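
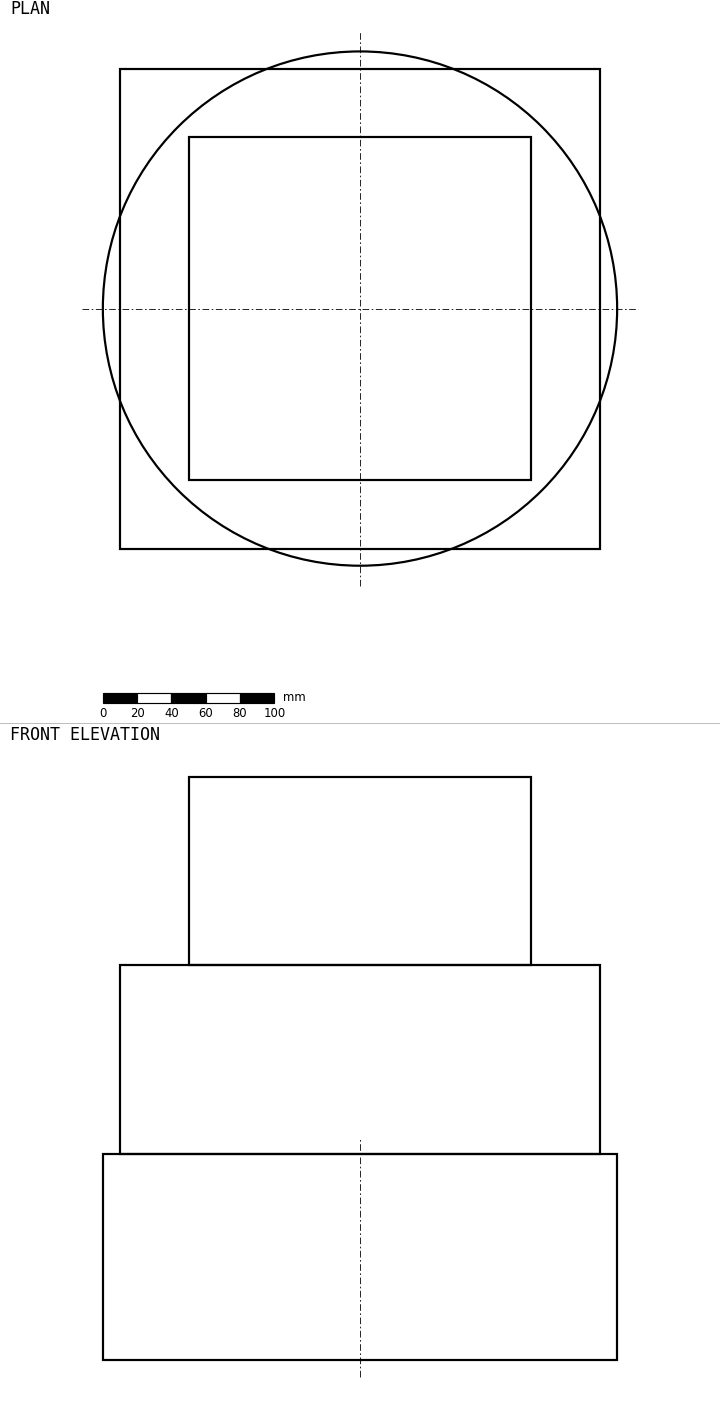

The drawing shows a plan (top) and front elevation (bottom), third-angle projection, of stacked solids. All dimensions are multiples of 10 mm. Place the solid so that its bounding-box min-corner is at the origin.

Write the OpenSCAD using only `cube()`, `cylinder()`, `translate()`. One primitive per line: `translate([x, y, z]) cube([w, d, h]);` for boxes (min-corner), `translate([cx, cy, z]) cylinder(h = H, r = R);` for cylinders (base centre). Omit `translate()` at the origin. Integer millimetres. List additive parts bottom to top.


translate([150, 150, 0]) cylinder(h = 120, r = 150);
translate([10, 10, 120]) cube([280, 280, 110]);
translate([50, 50, 230]) cube([200, 200, 110]);


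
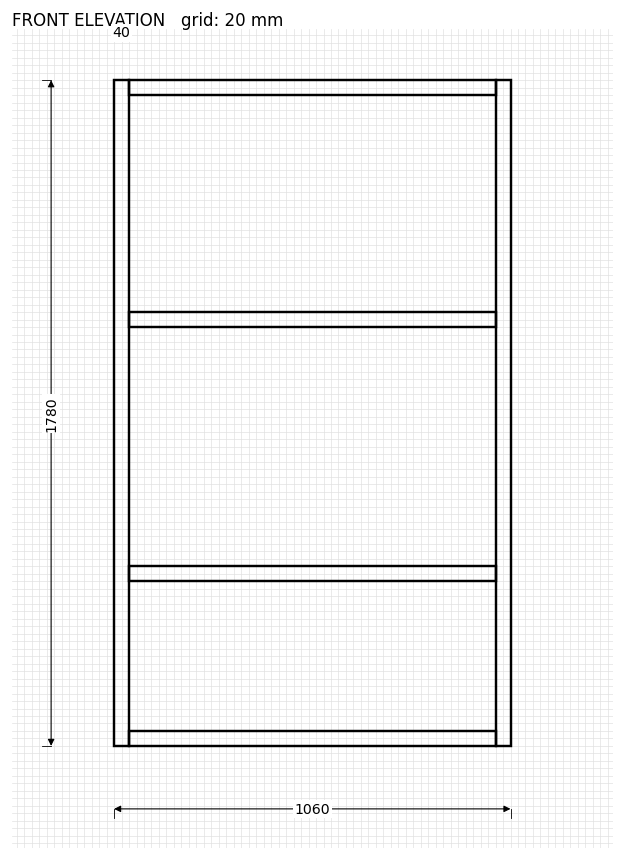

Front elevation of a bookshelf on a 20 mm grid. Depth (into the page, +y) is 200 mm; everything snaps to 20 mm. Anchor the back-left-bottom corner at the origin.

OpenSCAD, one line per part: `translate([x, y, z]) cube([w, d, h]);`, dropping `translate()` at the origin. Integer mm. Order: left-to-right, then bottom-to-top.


cube([40, 200, 1780]);
translate([40, 0, 0]) cube([980, 200, 40]);
translate([40, 0, 440]) cube([980, 200, 40]);
translate([40, 0, 1120]) cube([980, 200, 40]);
translate([40, 0, 1740]) cube([980, 200, 40]);
translate([1020, 0, 0]) cube([40, 200, 1780]);


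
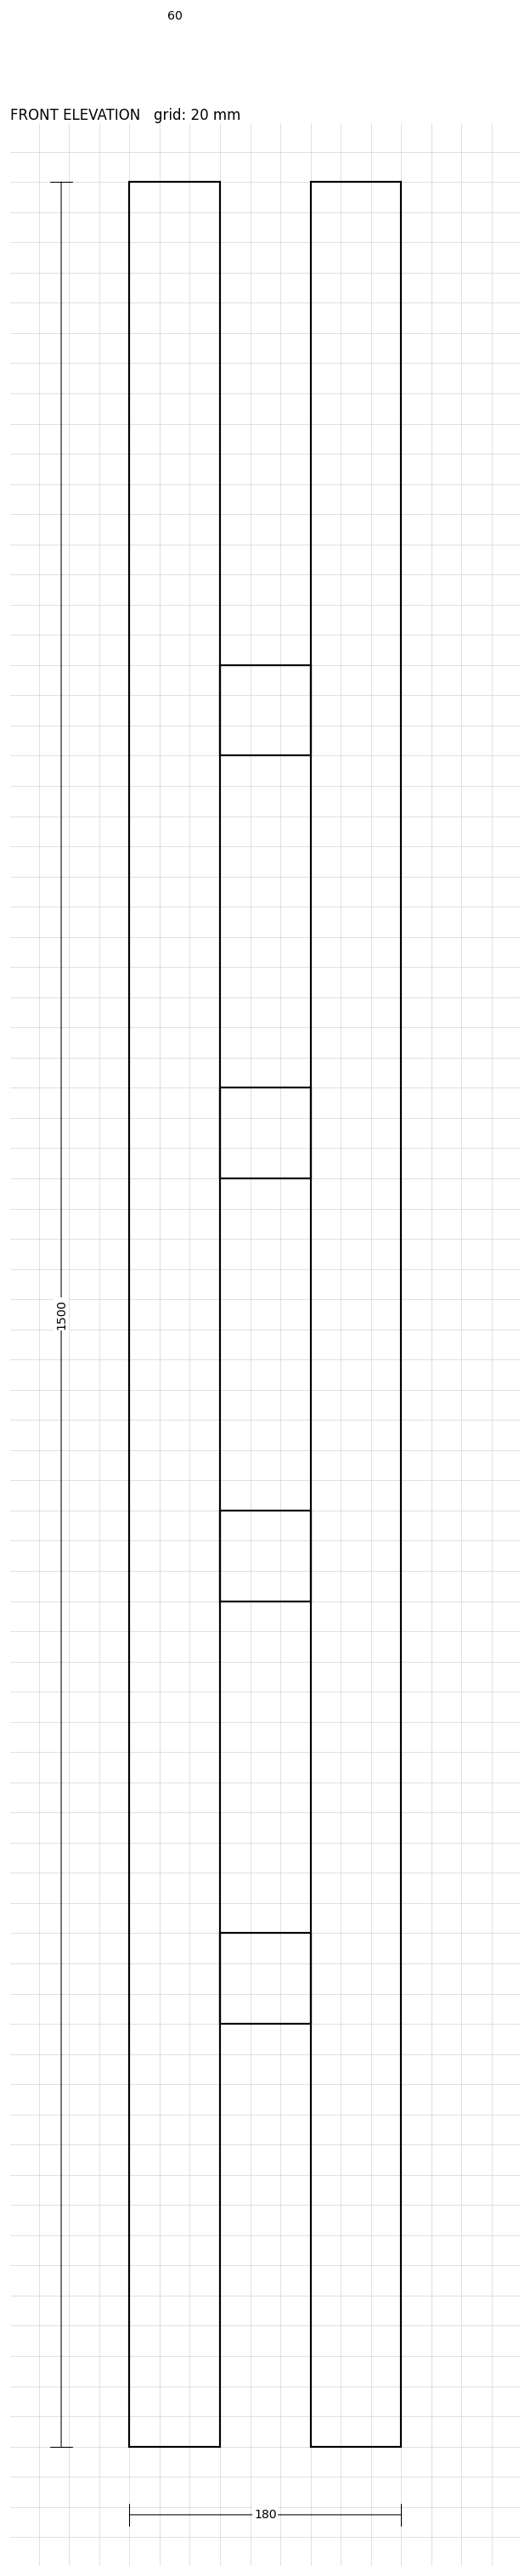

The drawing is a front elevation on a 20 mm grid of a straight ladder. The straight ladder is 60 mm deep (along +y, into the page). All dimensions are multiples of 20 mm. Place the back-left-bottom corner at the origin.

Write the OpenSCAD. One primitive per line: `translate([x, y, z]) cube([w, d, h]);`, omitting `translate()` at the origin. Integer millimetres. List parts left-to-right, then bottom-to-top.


cube([60, 60, 1500]);
translate([60, 0, 280]) cube([60, 60, 60]);
translate([60, 0, 560]) cube([60, 60, 60]);
translate([60, 0, 840]) cube([60, 60, 60]);
translate([60, 0, 1120]) cube([60, 60, 60]);
translate([120, 0, 0]) cube([60, 60, 1500]);


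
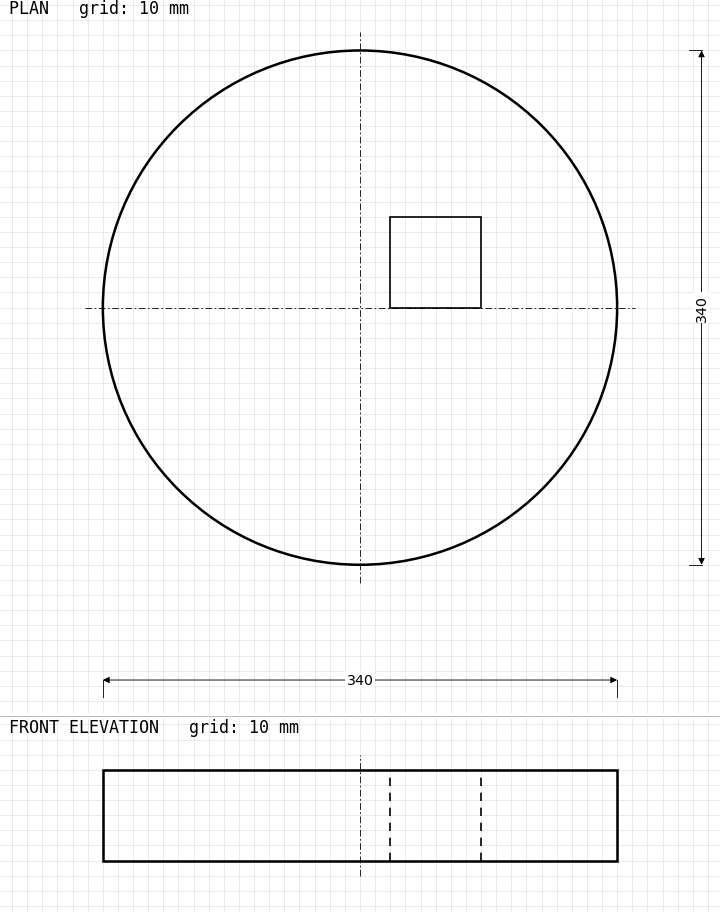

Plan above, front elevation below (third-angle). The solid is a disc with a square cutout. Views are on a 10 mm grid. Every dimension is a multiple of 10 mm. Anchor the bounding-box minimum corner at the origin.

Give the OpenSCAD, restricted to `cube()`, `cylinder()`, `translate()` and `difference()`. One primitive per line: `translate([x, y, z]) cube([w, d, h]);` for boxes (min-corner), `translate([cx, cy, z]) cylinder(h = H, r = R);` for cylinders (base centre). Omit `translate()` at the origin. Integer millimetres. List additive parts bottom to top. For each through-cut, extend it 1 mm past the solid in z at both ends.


difference() {
  translate([170, 170, 0]) cylinder(h = 60, r = 170);
  translate([190, 170, -1]) cube([60, 60, 62]);
}


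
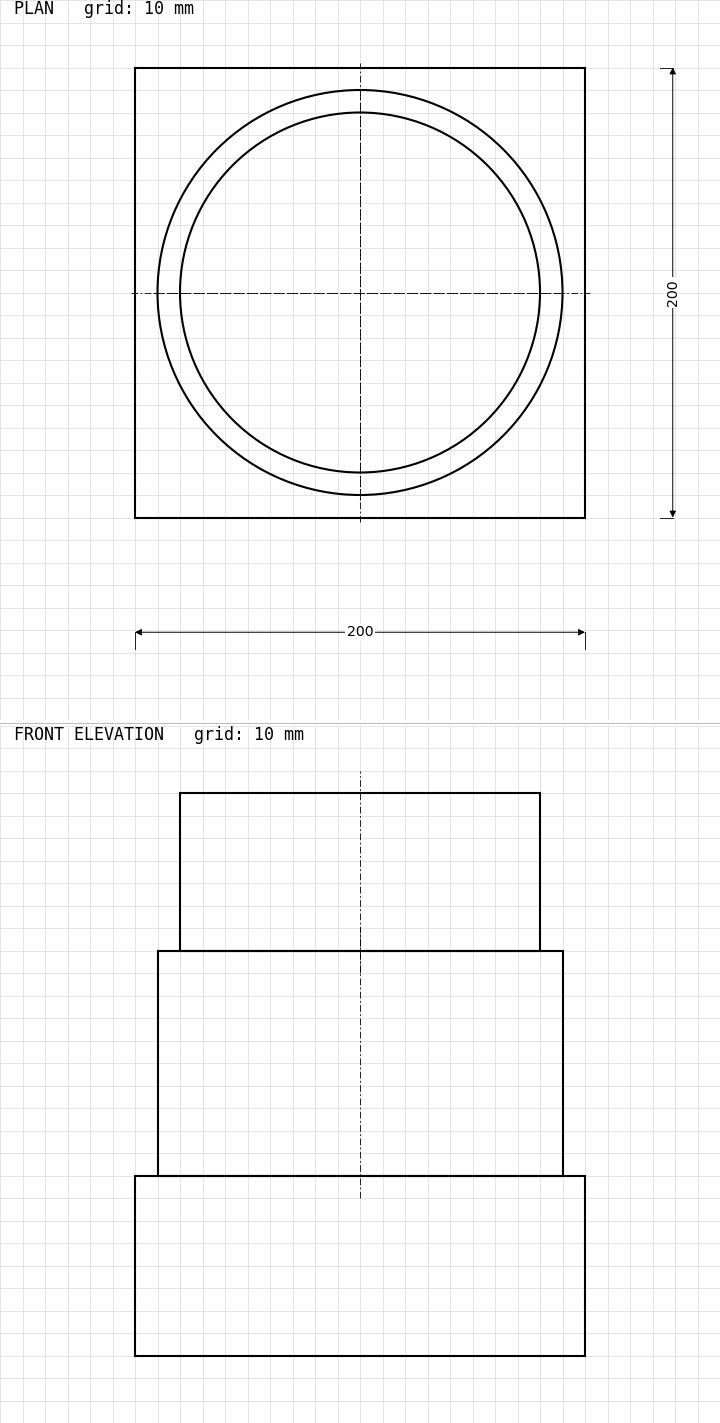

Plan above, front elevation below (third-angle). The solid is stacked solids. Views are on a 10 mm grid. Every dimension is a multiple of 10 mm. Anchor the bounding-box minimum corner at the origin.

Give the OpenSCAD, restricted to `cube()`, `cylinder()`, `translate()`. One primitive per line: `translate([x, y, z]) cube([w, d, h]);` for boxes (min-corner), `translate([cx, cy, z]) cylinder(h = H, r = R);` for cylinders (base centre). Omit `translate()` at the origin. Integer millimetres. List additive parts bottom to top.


cube([200, 200, 80]);
translate([100, 100, 80]) cylinder(h = 100, r = 90);
translate([100, 100, 180]) cylinder(h = 70, r = 80);


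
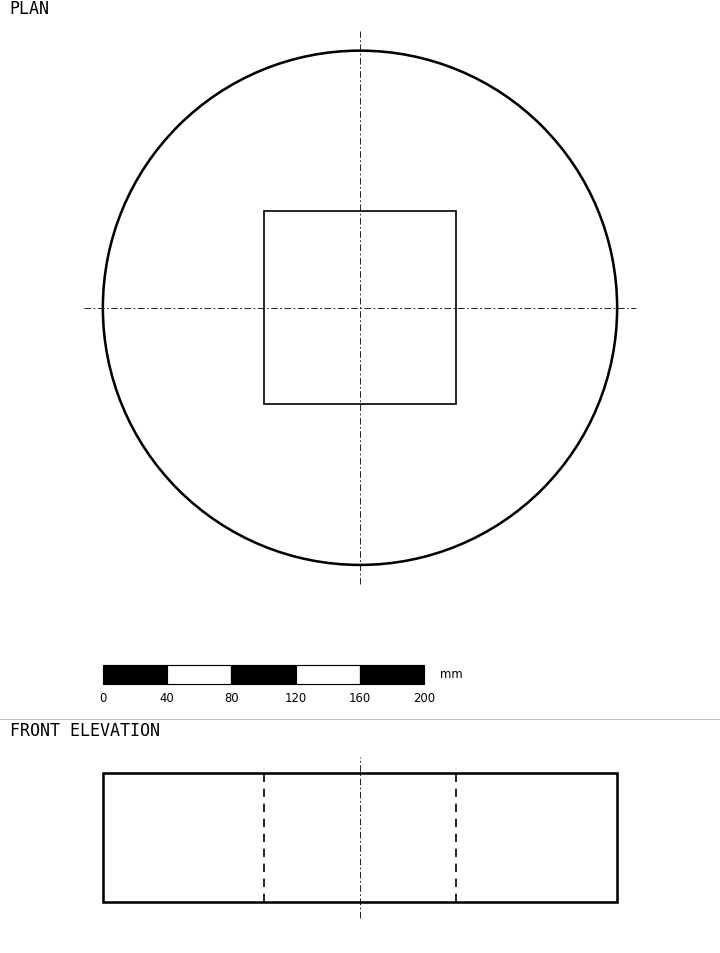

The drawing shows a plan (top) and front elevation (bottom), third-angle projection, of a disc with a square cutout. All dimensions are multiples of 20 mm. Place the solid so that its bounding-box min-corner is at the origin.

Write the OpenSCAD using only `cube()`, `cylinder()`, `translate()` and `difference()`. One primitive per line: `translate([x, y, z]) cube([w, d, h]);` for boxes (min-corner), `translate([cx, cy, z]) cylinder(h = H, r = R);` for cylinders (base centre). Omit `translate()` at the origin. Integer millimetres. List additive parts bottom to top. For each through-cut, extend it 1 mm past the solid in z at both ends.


difference() {
  translate([160, 160, 0]) cylinder(h = 80, r = 160);
  translate([100, 100, -1]) cube([120, 120, 82]);
}


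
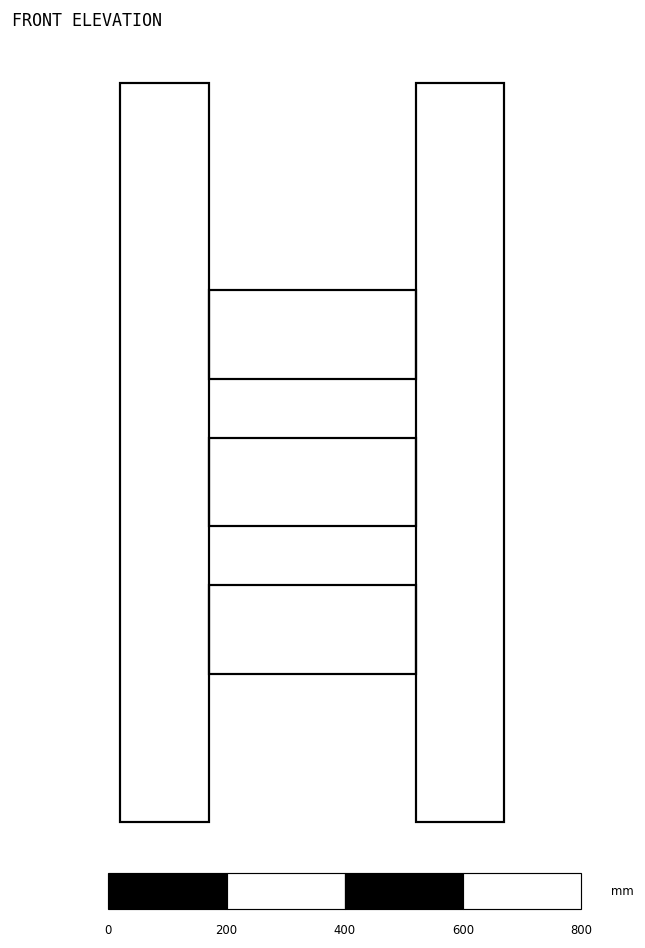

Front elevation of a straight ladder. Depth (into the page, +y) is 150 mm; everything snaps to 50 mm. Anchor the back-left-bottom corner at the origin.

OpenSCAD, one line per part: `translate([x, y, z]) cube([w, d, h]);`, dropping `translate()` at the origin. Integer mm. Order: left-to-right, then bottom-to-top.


cube([150, 150, 1250]);
translate([150, 0, 250]) cube([350, 150, 150]);
translate([150, 0, 500]) cube([350, 150, 150]);
translate([150, 0, 750]) cube([350, 150, 150]);
translate([500, 0, 0]) cube([150, 150, 1250]);


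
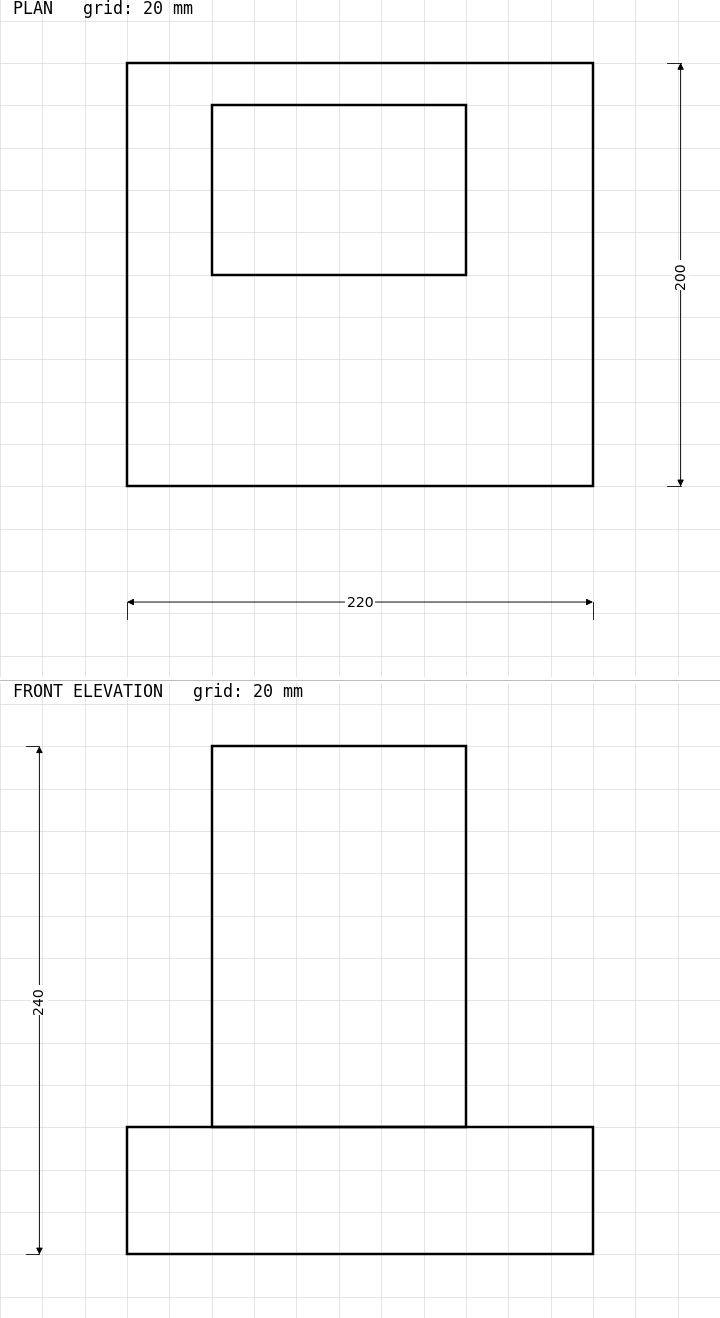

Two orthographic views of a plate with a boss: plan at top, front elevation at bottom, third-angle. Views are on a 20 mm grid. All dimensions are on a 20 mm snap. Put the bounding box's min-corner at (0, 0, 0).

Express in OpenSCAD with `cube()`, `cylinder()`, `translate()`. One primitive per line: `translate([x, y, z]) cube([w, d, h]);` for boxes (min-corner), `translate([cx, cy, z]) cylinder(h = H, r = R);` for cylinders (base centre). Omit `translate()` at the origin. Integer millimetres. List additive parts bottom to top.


cube([220, 200, 60]);
translate([40, 100, 60]) cube([120, 80, 180]);


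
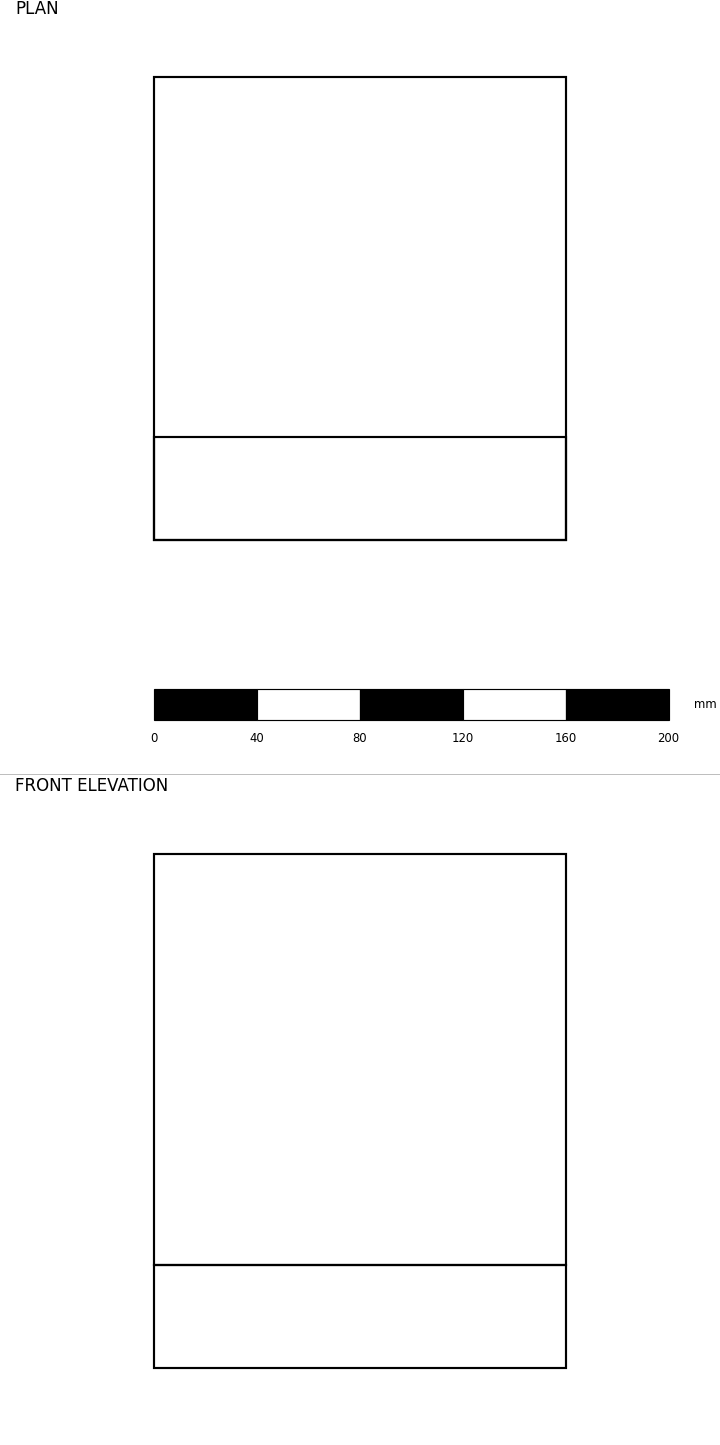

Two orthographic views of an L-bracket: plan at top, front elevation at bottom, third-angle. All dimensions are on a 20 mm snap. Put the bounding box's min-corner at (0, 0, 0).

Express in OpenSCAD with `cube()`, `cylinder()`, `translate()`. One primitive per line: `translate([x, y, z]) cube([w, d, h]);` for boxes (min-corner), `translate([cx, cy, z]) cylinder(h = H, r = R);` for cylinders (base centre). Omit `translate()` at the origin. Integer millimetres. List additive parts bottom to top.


cube([160, 180, 40]);
translate([0, 0, 40]) cube([160, 40, 160]);


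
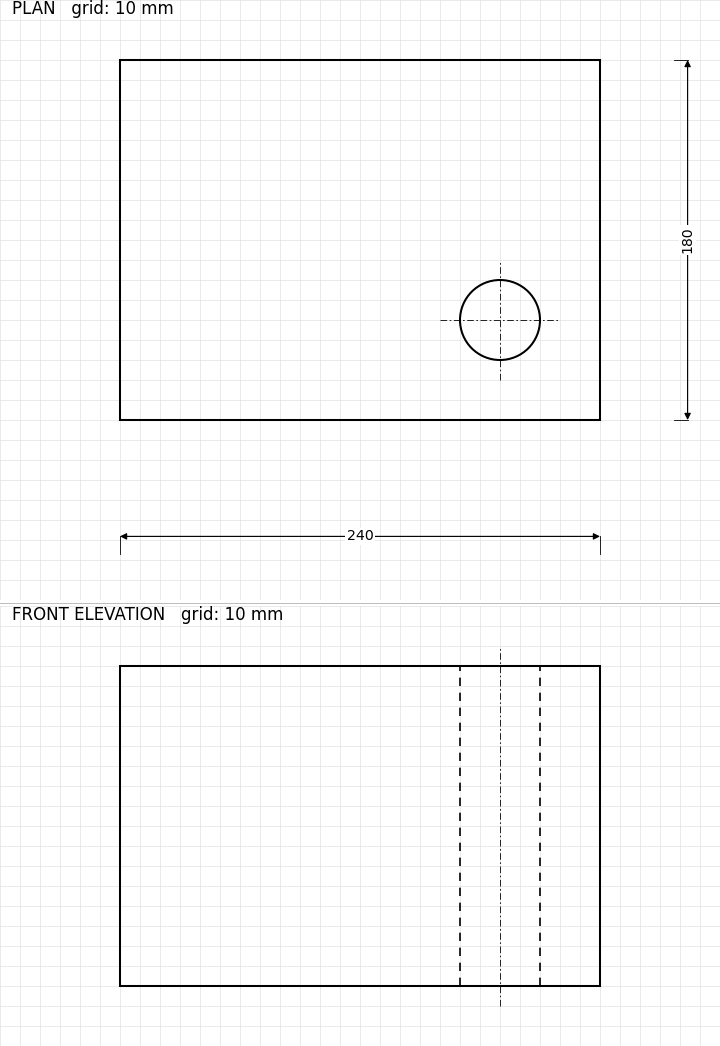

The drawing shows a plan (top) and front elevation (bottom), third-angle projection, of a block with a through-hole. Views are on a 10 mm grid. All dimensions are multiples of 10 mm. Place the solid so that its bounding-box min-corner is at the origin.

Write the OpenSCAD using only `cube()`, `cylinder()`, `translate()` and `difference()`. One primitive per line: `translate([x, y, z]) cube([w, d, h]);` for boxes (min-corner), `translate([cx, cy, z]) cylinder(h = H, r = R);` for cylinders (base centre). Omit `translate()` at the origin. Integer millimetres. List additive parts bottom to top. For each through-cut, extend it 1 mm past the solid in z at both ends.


difference() {
  cube([240, 180, 160]);
  translate([190, 50, -1]) cylinder(h = 162, r = 20);
}


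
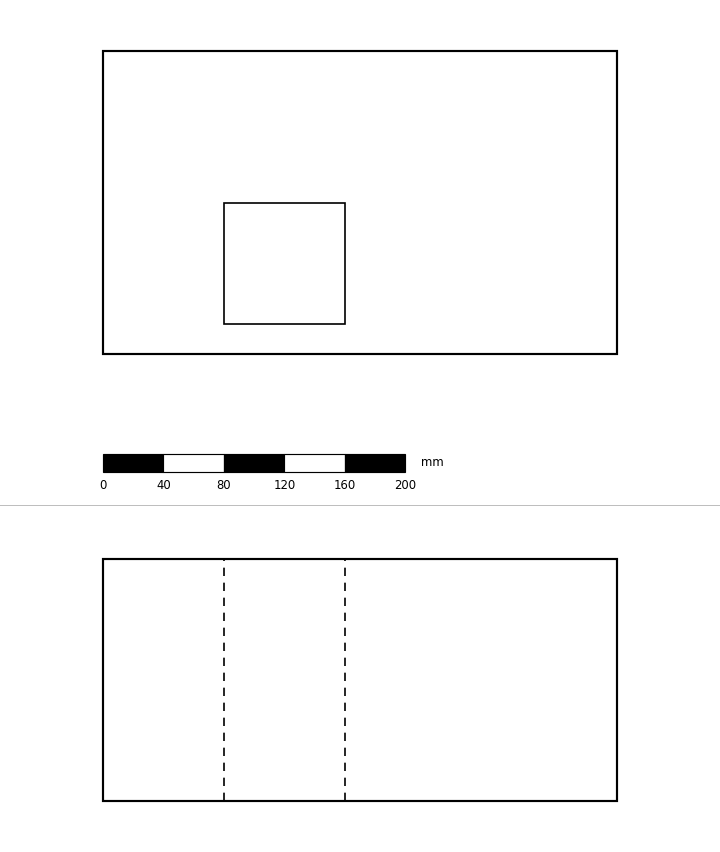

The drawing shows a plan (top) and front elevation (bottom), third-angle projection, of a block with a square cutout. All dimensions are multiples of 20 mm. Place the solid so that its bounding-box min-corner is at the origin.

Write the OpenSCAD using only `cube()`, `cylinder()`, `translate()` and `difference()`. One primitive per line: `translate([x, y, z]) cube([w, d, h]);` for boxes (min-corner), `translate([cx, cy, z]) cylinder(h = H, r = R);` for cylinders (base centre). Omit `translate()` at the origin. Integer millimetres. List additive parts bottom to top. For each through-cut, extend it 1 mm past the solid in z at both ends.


difference() {
  cube([340, 200, 160]);
  translate([80, 20, -1]) cube([80, 80, 162]);
}


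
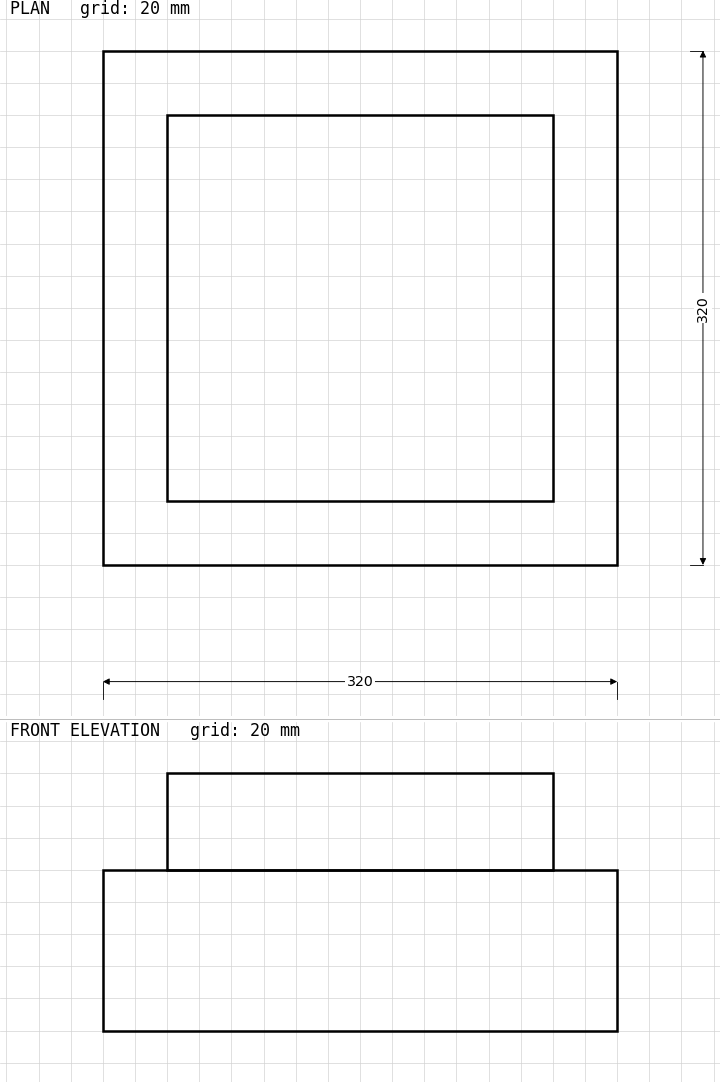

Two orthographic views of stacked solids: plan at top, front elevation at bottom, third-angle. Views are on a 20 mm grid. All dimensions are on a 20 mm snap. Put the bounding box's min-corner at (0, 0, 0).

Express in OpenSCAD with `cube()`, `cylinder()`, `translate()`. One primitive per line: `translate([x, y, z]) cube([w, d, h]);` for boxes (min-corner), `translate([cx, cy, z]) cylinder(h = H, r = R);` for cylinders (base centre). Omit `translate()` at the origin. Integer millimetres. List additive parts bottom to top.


cube([320, 320, 100]);
translate([40, 40, 100]) cube([240, 240, 60]);


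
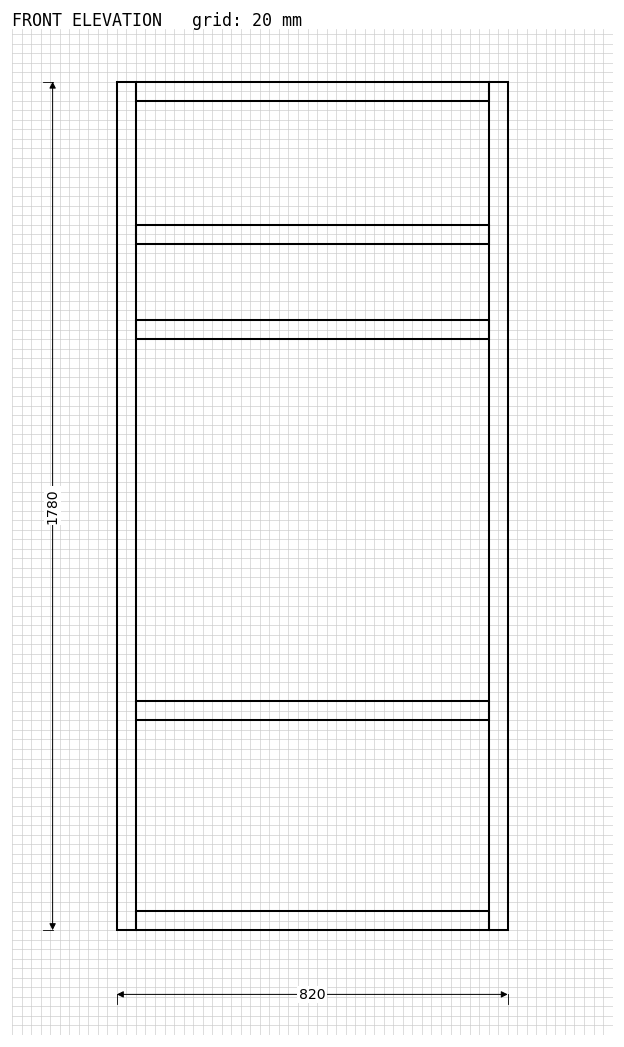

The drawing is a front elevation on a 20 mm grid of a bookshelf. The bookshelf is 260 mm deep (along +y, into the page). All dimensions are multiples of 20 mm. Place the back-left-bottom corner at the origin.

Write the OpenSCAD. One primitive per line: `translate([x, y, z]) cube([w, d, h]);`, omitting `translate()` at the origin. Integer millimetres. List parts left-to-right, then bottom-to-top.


cube([40, 260, 1780]);
translate([40, 0, 0]) cube([740, 260, 40]);
translate([40, 0, 440]) cube([740, 260, 40]);
translate([40, 0, 1240]) cube([740, 260, 40]);
translate([40, 0, 1440]) cube([740, 260, 40]);
translate([40, 0, 1740]) cube([740, 260, 40]);
translate([780, 0, 0]) cube([40, 260, 1780]);


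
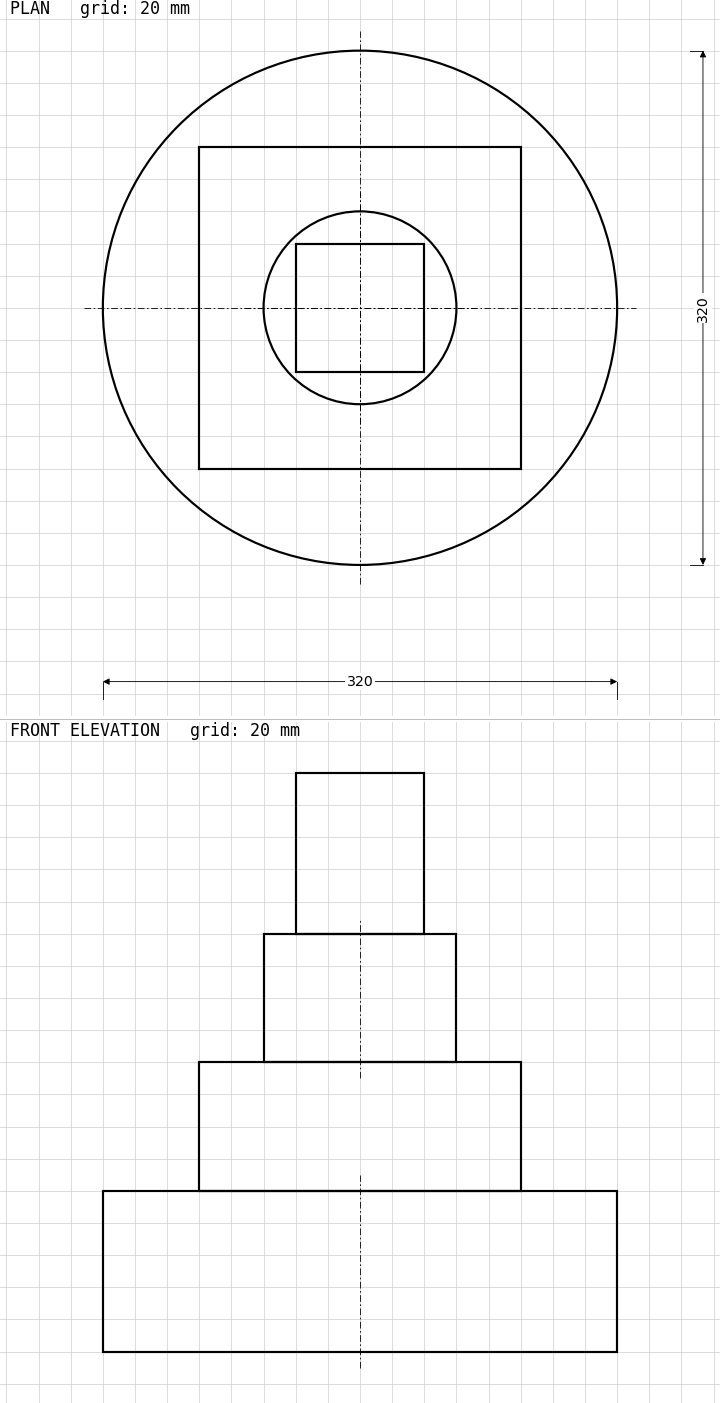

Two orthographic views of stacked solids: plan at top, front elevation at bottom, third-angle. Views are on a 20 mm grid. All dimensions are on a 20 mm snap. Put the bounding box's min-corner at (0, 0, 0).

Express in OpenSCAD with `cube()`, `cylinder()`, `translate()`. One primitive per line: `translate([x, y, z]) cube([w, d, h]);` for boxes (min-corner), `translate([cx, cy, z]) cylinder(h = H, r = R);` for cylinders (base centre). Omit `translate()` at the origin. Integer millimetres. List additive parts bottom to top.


translate([160, 160, 0]) cylinder(h = 100, r = 160);
translate([60, 60, 100]) cube([200, 200, 80]);
translate([160, 160, 180]) cylinder(h = 80, r = 60);
translate([120, 120, 260]) cube([80, 80, 100]);


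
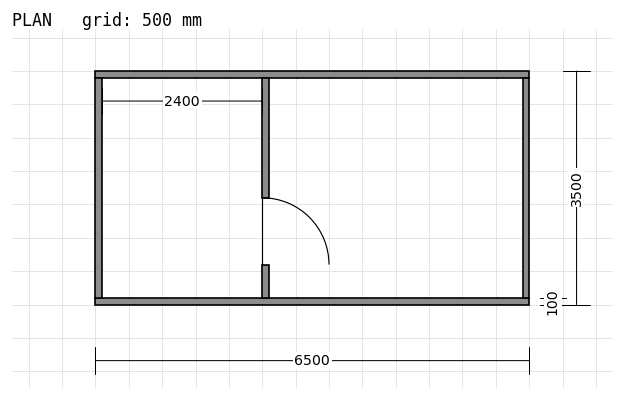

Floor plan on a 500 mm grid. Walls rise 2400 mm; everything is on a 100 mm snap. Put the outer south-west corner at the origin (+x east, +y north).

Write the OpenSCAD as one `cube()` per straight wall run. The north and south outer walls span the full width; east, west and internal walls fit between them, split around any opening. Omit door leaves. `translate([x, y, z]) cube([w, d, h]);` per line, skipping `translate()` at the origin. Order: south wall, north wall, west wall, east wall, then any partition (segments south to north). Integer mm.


cube([6500, 100, 2400]);
translate([0, 3400, 0]) cube([6500, 100, 2400]);
translate([0, 100, 0]) cube([100, 3300, 2400]);
translate([6400, 100, 0]) cube([100, 3300, 2400]);
translate([2500, 100, 0]) cube([100, 500, 2400]);
translate([2500, 1600, 0]) cube([100, 1800, 2400]);


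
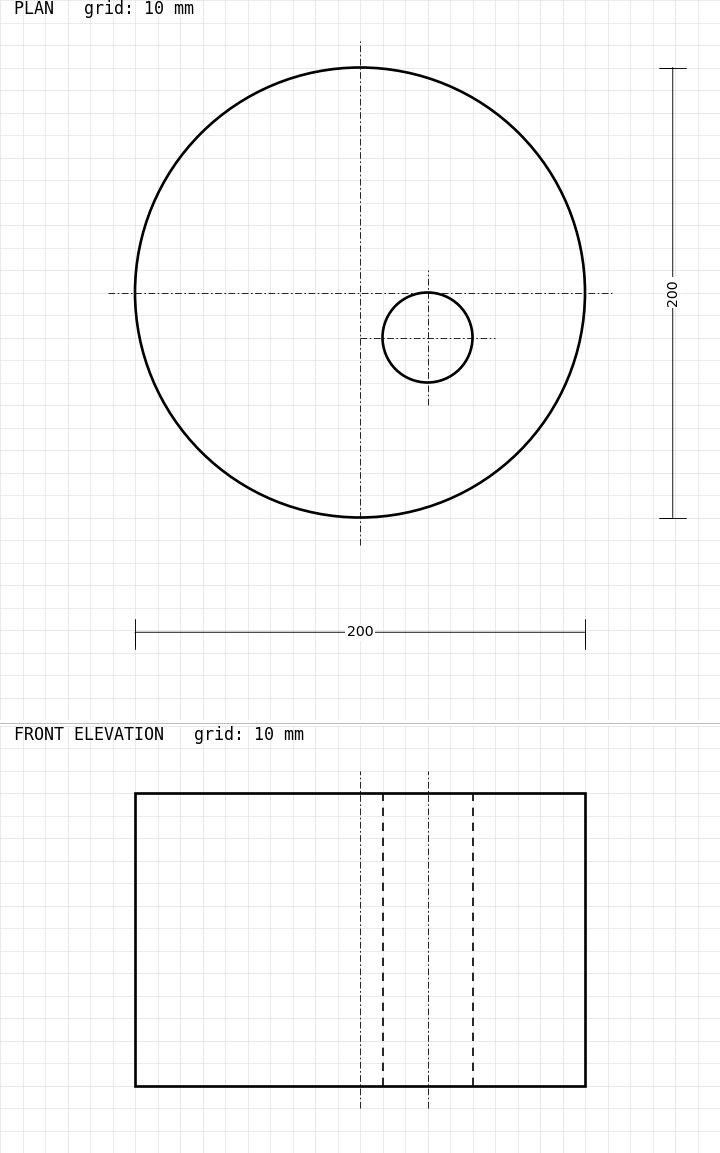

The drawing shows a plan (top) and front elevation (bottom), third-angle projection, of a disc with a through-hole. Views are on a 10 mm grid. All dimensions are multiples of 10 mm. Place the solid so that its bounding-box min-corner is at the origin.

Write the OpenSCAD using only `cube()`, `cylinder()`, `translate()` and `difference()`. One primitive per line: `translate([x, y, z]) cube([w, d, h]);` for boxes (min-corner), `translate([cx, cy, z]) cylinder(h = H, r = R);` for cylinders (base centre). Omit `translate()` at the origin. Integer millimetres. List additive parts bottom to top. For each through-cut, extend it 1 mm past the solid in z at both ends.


difference() {
  translate([100, 100, 0]) cylinder(h = 130, r = 100);
  translate([130, 80, -1]) cylinder(h = 132, r = 20);
}


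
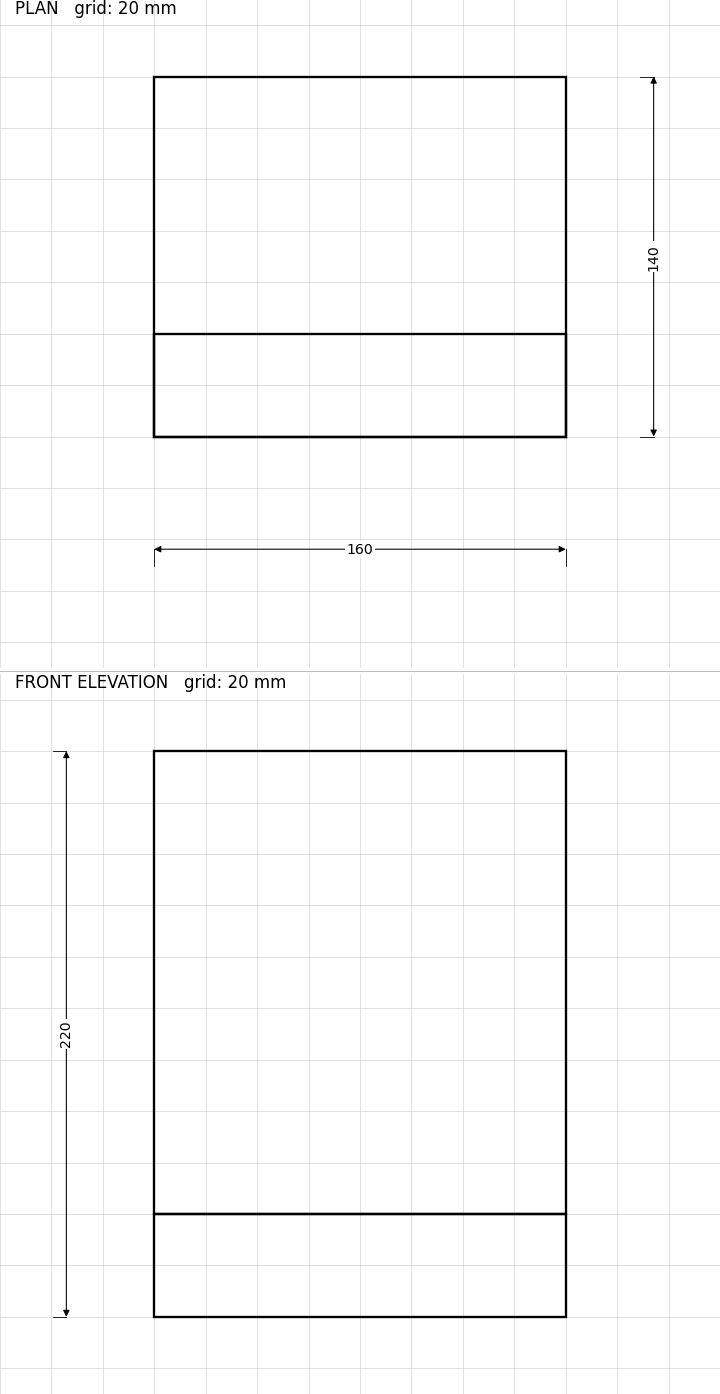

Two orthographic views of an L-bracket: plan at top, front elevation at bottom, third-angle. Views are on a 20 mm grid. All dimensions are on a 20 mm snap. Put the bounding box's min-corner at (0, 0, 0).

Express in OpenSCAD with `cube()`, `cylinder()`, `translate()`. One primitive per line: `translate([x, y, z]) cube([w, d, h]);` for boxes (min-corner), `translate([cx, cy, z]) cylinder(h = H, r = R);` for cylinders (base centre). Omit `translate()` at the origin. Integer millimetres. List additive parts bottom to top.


cube([160, 140, 40]);
translate([0, 0, 40]) cube([160, 40, 180]);


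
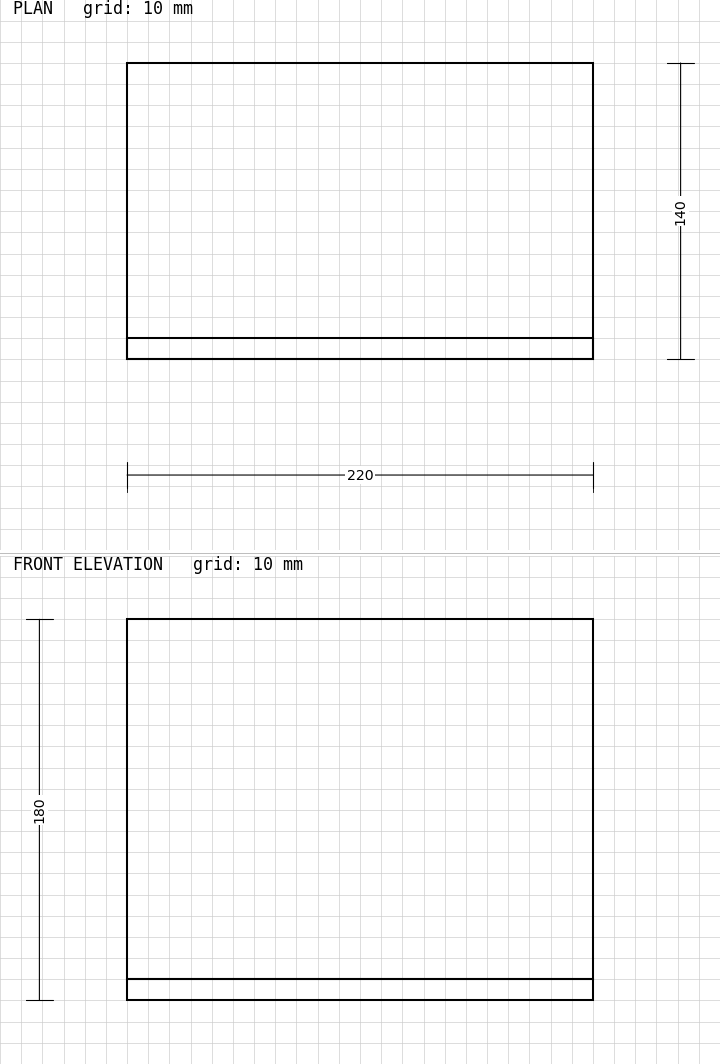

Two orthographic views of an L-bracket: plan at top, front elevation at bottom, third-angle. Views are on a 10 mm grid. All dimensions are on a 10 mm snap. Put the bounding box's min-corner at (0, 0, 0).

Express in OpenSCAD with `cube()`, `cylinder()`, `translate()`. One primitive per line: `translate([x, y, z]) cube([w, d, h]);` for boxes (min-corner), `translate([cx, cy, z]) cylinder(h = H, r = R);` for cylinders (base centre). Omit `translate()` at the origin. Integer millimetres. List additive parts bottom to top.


cube([220, 140, 10]);
translate([0, 0, 10]) cube([220, 10, 170]);


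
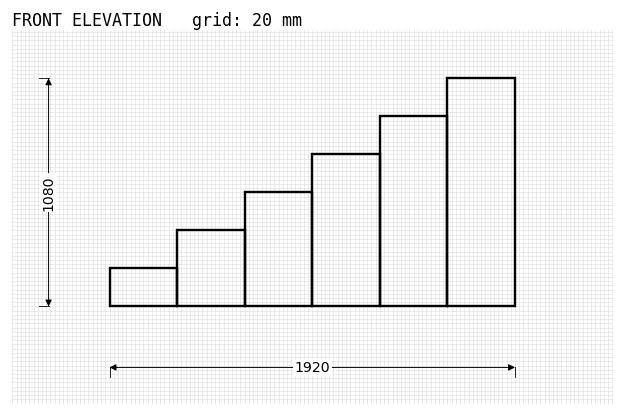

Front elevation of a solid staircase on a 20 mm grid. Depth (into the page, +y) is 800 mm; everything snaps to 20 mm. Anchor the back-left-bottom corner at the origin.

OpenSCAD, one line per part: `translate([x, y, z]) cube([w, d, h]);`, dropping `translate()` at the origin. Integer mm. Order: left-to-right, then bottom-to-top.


cube([320, 800, 180]);
translate([320, 0, 0]) cube([320, 800, 360]);
translate([640, 0, 0]) cube([320, 800, 540]);
translate([960, 0, 0]) cube([320, 800, 720]);
translate([1280, 0, 0]) cube([320, 800, 900]);
translate([1600, 0, 0]) cube([320, 800, 1080]);


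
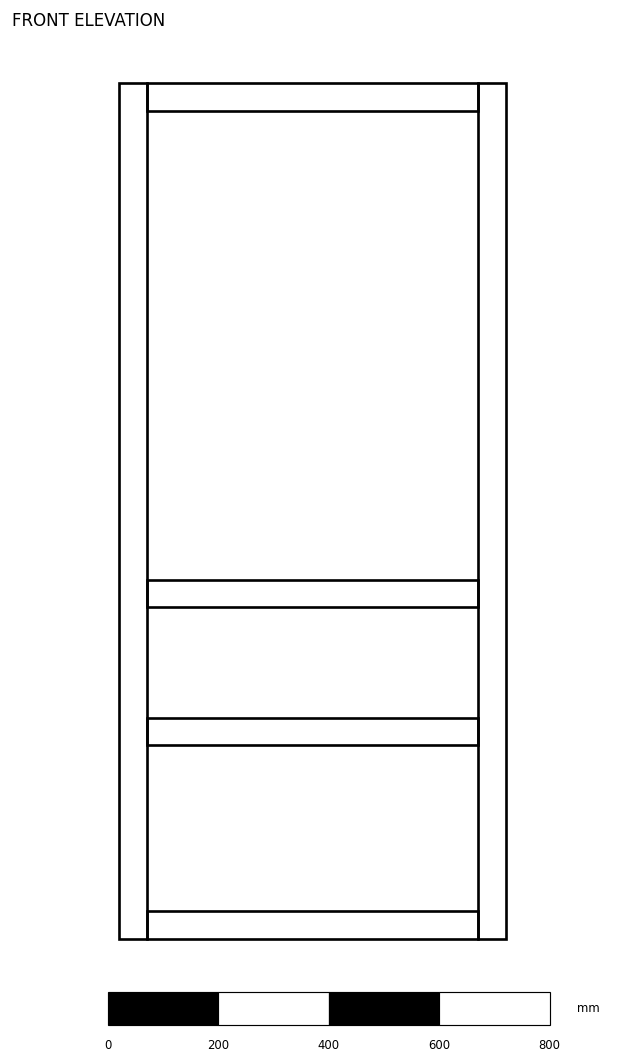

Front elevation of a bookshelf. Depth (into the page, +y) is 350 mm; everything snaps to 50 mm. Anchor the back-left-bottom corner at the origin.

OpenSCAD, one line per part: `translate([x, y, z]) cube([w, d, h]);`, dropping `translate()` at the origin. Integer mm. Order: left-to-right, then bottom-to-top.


cube([50, 350, 1550]);
translate([50, 0, 0]) cube([600, 350, 50]);
translate([50, 0, 350]) cube([600, 350, 50]);
translate([50, 0, 600]) cube([600, 350, 50]);
translate([50, 0, 1500]) cube([600, 350, 50]);
translate([650, 0, 0]) cube([50, 350, 1550]);


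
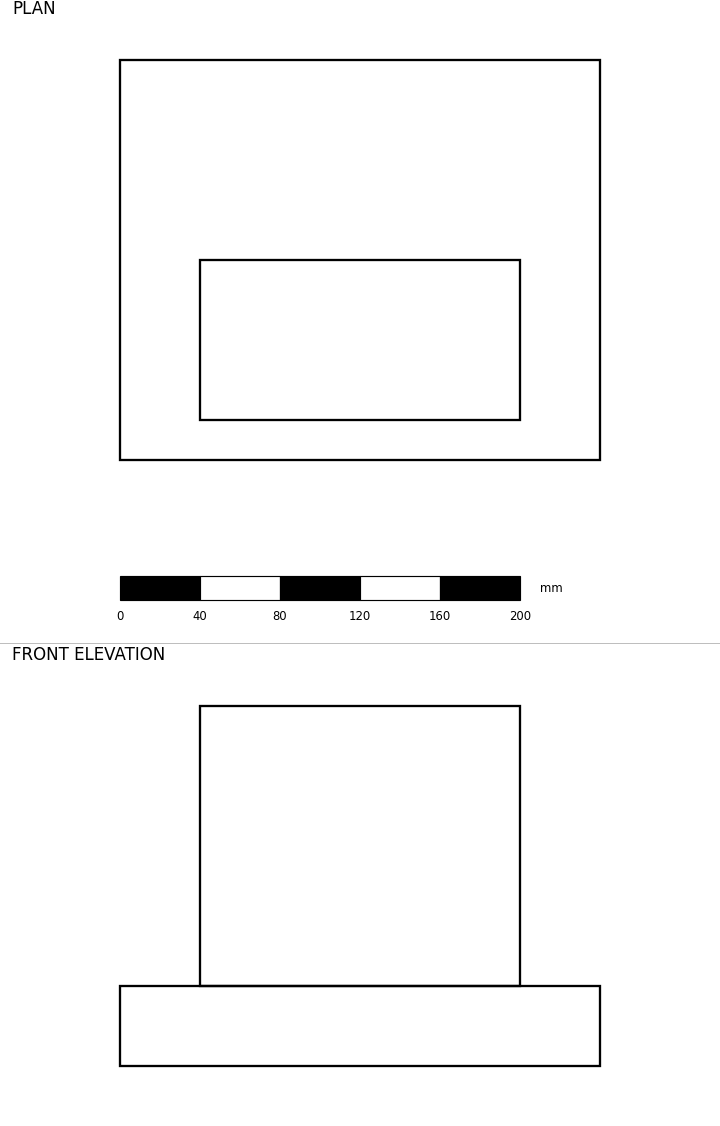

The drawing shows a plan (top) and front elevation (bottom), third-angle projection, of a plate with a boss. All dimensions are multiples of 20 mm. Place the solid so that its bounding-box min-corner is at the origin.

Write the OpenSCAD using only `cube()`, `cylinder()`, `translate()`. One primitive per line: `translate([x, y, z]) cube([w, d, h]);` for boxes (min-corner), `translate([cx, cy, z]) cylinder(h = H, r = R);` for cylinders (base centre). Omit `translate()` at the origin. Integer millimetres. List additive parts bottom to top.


cube([240, 200, 40]);
translate([40, 20, 40]) cube([160, 80, 140]);


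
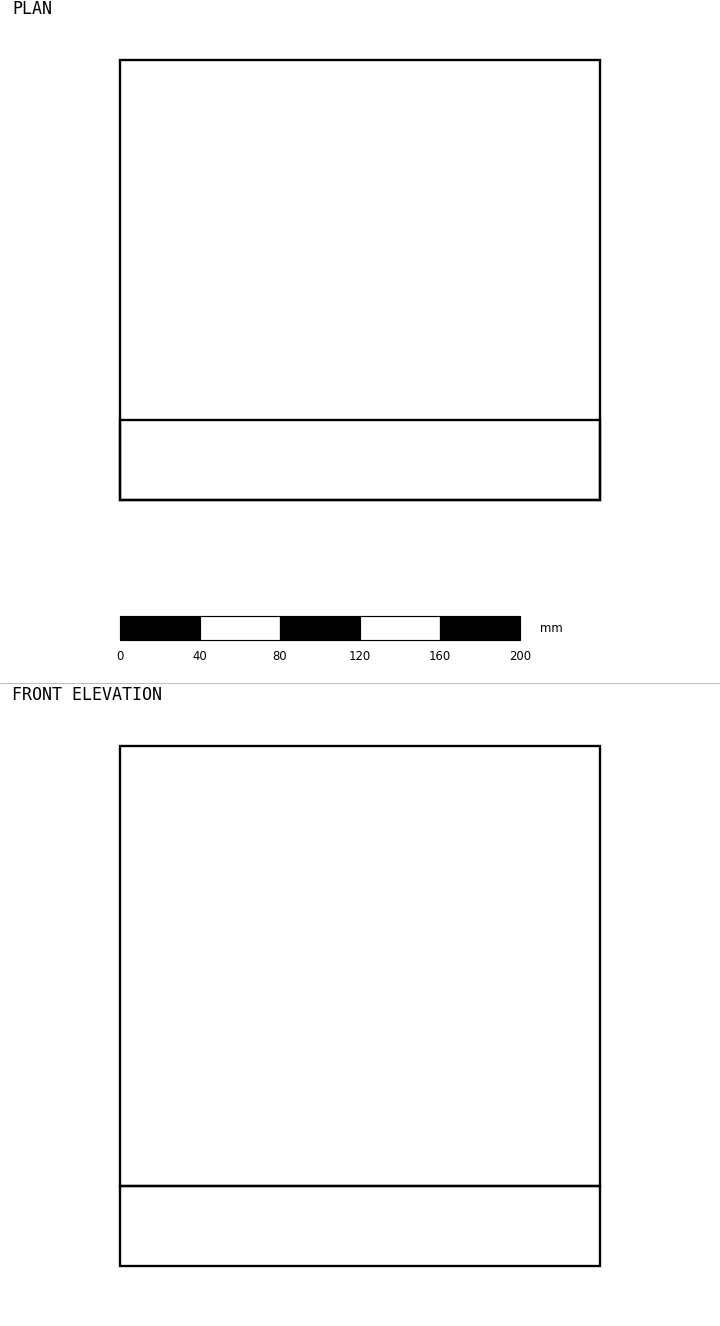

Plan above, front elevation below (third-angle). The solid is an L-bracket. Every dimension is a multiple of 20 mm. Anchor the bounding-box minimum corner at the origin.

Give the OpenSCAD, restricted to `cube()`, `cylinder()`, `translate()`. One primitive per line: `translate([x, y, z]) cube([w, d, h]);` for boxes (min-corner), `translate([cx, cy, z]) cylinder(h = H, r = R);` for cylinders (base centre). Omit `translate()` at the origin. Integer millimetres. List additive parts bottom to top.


cube([240, 220, 40]);
translate([0, 0, 40]) cube([240, 40, 220]);


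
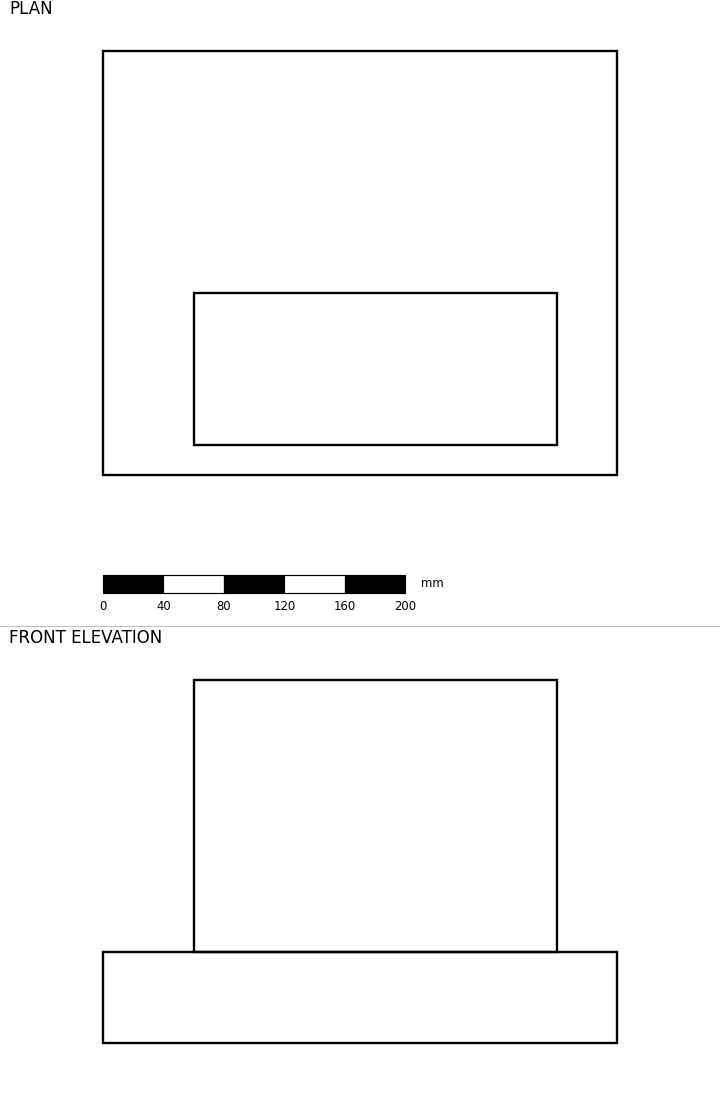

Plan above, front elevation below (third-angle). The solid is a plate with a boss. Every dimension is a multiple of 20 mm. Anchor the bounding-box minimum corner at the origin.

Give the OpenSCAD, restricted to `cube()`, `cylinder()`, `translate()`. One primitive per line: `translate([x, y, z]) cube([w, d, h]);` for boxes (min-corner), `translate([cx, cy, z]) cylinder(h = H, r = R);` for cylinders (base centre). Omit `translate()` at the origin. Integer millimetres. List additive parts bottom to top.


cube([340, 280, 60]);
translate([60, 20, 60]) cube([240, 100, 180]);


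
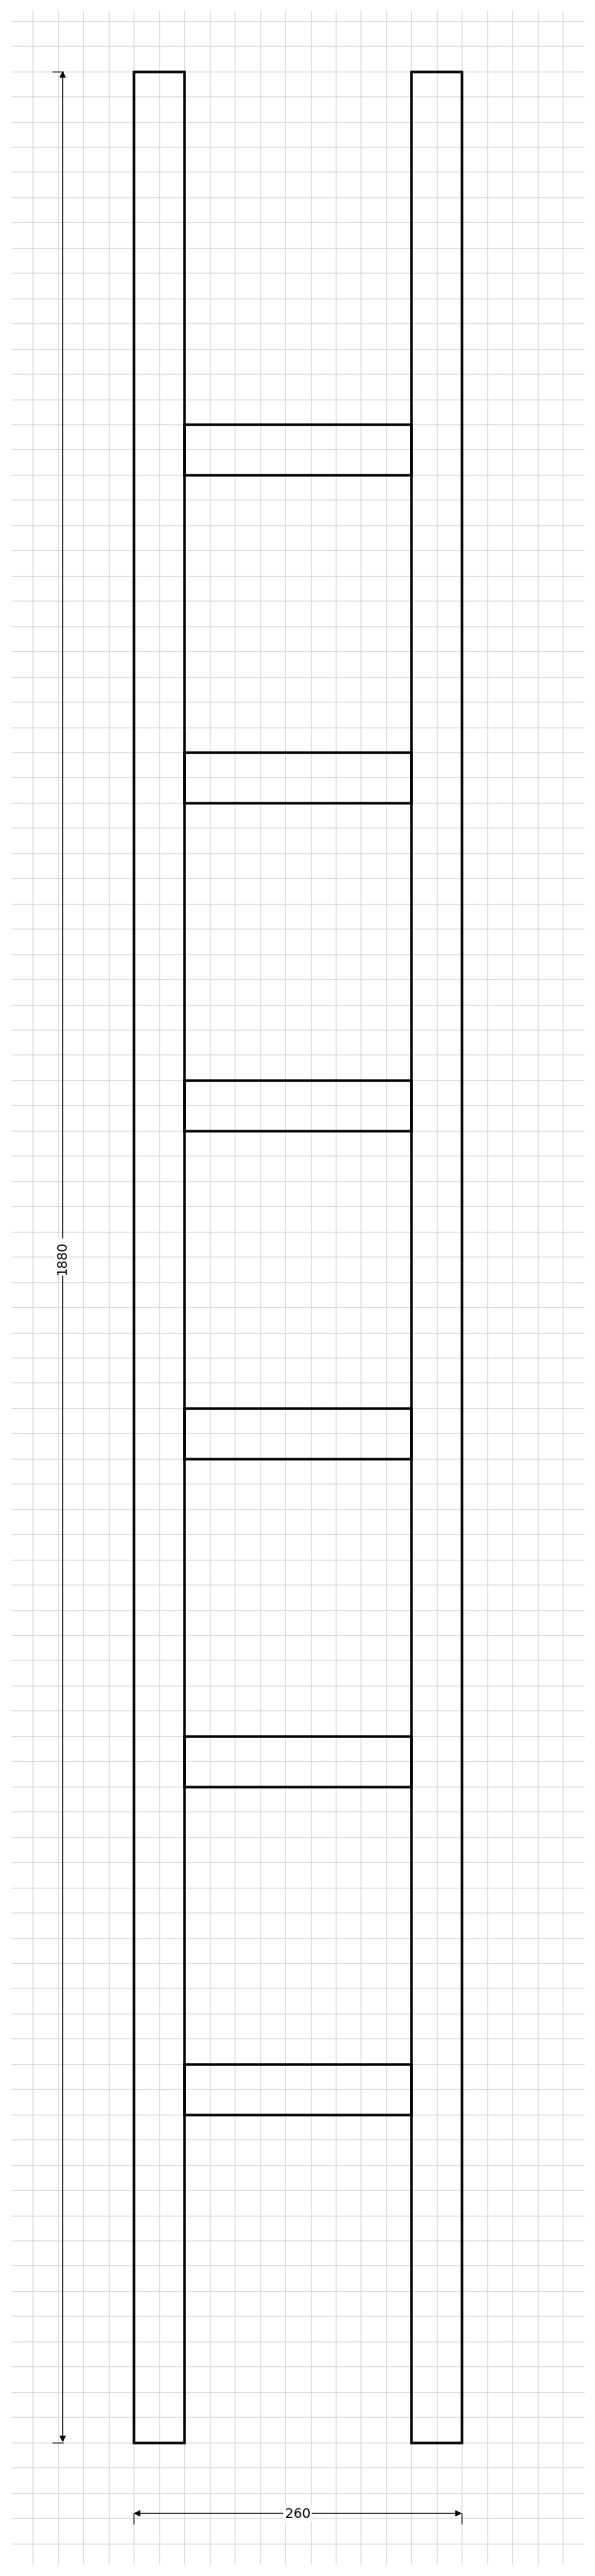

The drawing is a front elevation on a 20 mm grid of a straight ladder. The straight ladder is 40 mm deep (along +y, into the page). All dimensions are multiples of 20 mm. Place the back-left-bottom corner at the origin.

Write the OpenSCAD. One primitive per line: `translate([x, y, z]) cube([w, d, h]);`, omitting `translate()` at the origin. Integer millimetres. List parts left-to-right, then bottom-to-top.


cube([40, 40, 1880]);
translate([40, 0, 260]) cube([180, 40, 40]);
translate([40, 0, 520]) cube([180, 40, 40]);
translate([40, 0, 780]) cube([180, 40, 40]);
translate([40, 0, 1040]) cube([180, 40, 40]);
translate([40, 0, 1300]) cube([180, 40, 40]);
translate([40, 0, 1560]) cube([180, 40, 40]);
translate([220, 0, 0]) cube([40, 40, 1880]);


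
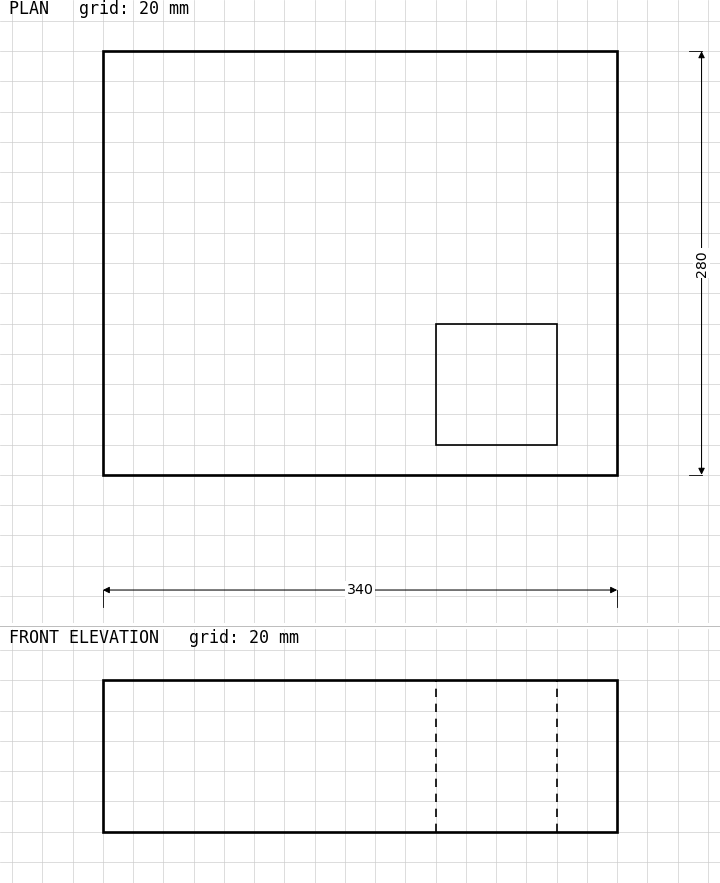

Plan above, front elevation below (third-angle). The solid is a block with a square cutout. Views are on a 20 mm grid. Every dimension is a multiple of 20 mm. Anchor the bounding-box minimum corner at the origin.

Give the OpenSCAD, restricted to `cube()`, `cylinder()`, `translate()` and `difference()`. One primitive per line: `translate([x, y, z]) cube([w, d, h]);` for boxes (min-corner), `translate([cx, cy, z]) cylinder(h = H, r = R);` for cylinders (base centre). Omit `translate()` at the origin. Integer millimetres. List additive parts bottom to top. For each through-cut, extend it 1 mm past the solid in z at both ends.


difference() {
  cube([340, 280, 100]);
  translate([220, 20, -1]) cube([80, 80, 102]);
}


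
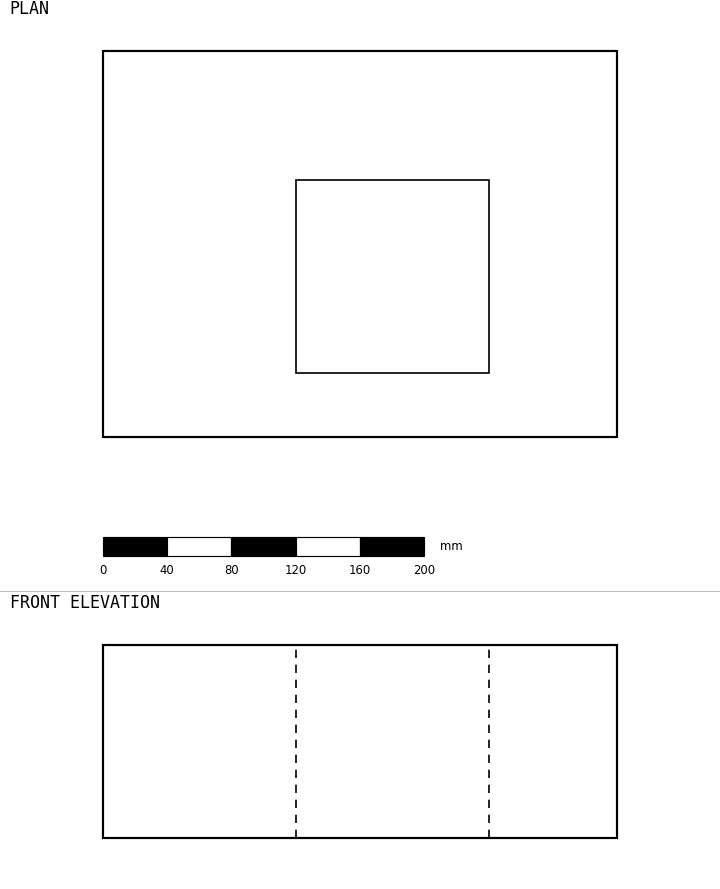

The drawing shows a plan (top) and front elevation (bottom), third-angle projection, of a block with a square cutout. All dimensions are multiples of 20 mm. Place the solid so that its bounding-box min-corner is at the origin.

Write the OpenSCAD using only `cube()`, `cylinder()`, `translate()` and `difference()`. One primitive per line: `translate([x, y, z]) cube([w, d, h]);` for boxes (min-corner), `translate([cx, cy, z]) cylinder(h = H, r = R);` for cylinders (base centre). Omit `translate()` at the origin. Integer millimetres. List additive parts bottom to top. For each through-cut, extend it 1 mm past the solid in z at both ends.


difference() {
  cube([320, 240, 120]);
  translate([120, 40, -1]) cube([120, 120, 122]);
}


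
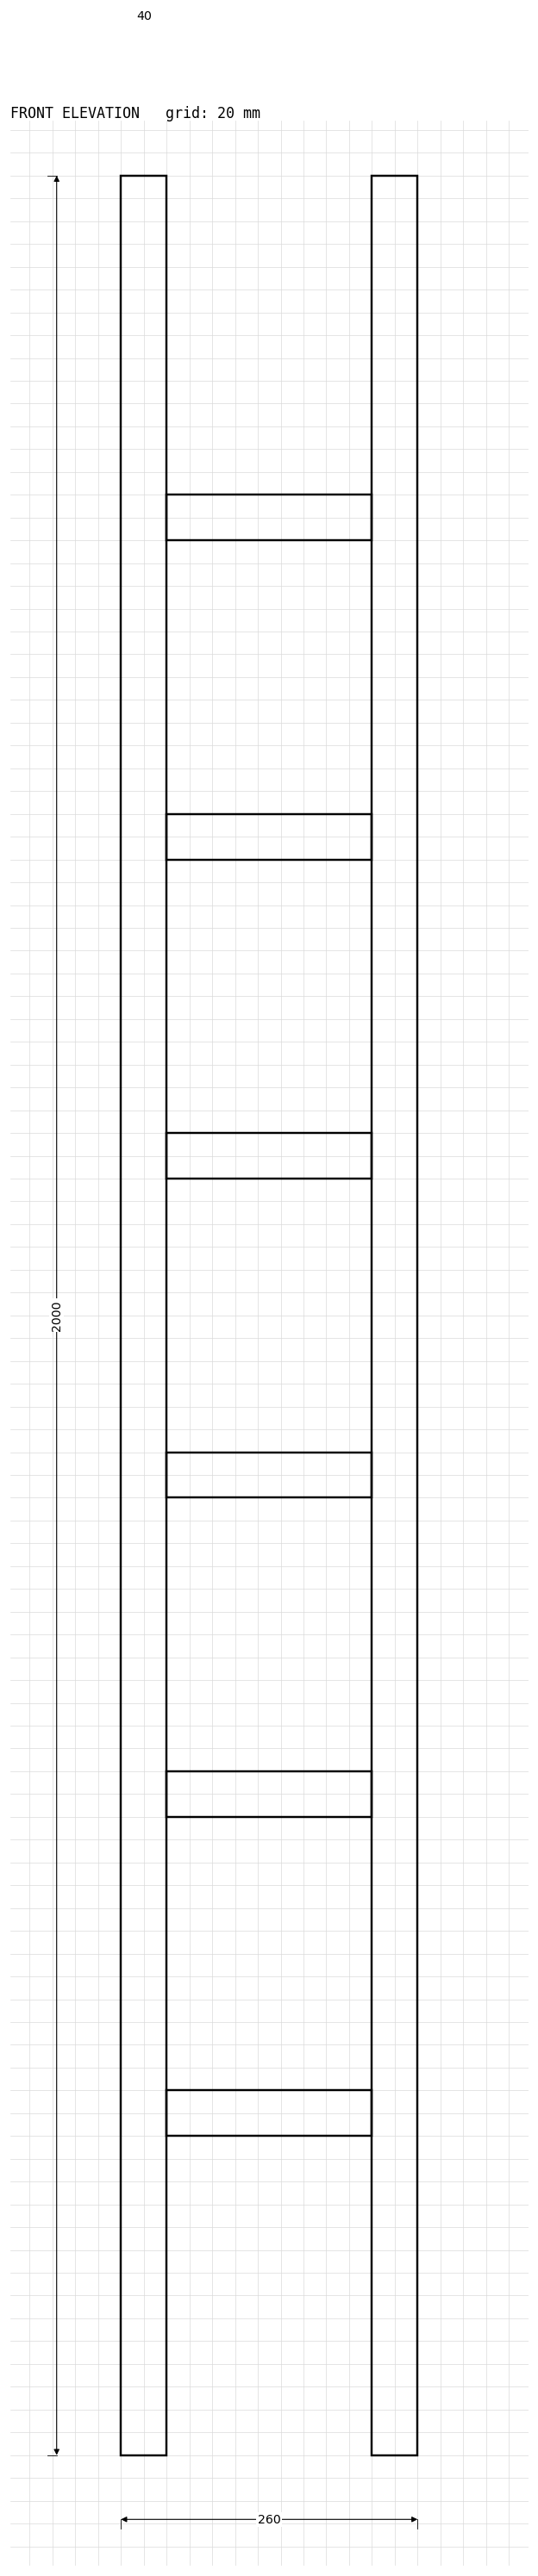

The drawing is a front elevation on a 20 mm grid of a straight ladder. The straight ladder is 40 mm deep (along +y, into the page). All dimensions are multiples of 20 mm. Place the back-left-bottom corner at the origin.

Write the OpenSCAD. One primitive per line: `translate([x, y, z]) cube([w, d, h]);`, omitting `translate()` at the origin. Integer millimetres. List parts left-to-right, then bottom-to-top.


cube([40, 40, 2000]);
translate([40, 0, 280]) cube([180, 40, 40]);
translate([40, 0, 560]) cube([180, 40, 40]);
translate([40, 0, 840]) cube([180, 40, 40]);
translate([40, 0, 1120]) cube([180, 40, 40]);
translate([40, 0, 1400]) cube([180, 40, 40]);
translate([40, 0, 1680]) cube([180, 40, 40]);
translate([220, 0, 0]) cube([40, 40, 2000]);


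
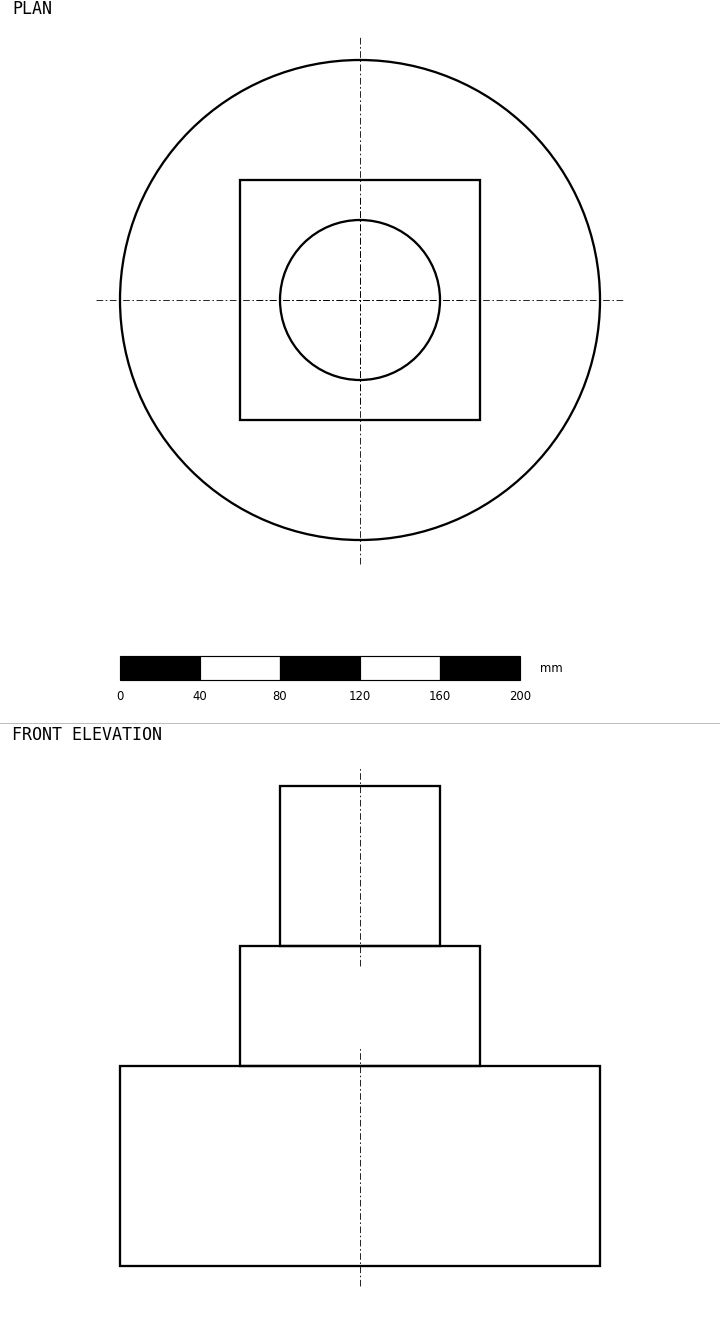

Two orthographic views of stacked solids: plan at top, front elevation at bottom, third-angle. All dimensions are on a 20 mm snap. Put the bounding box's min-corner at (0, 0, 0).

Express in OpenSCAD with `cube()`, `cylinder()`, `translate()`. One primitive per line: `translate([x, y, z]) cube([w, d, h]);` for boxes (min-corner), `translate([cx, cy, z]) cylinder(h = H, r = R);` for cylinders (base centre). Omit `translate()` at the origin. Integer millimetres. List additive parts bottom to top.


translate([120, 120, 0]) cylinder(h = 100, r = 120);
translate([60, 60, 100]) cube([120, 120, 60]);
translate([120, 120, 160]) cylinder(h = 80, r = 40);


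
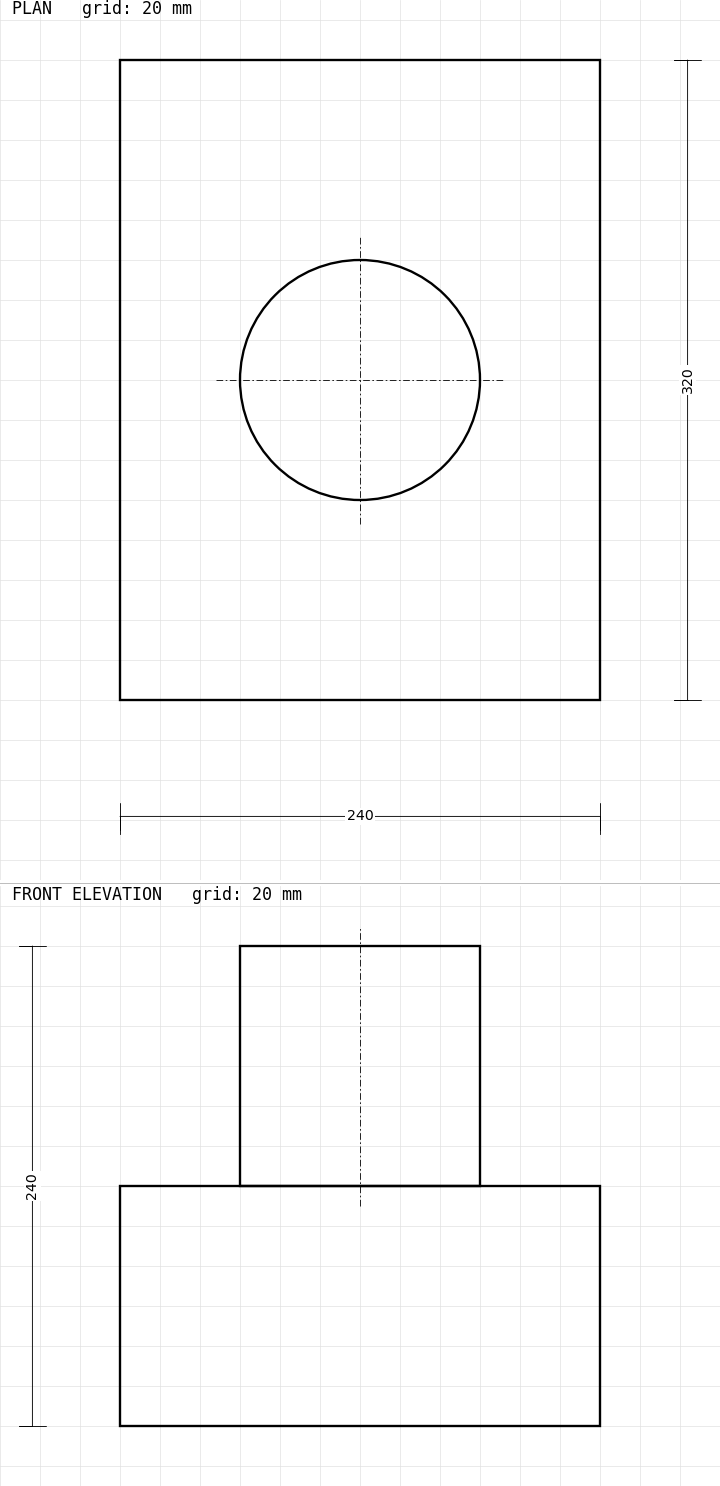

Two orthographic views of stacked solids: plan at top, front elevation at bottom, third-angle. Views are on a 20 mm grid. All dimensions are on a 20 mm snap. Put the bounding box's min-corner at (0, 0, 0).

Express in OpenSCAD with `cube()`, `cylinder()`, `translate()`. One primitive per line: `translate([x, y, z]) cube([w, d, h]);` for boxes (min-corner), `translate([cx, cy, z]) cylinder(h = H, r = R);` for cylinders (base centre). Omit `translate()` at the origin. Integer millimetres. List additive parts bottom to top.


cube([240, 320, 120]);
translate([120, 160, 120]) cylinder(h = 120, r = 60);
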